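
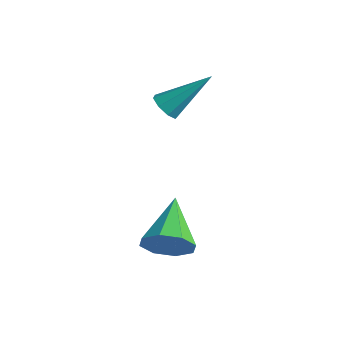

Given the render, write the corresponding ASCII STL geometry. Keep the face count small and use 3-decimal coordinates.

solid 
facet normal 0.563 -0.709 -0.424
outer loop
vertex 0.099 -3.578 0.962
vertex -0.467 -3.625 0.29
vertex 0.256 -3.155 0.463
endloop
endfacet
facet normal 0.513 0.568 0.643
outer loop
vertex 0.099 -3.578 0.962
vertex 0.256 -3.155 0.463
vertex -1.553 -2.255 1.11
endloop
endfacet
facet normal 0.563 -0.709 -0.425
outer loop
vertex 0.256 -3.155 0.463
vertex -0.467 -3.625 0.29
vertex -0.01 -3.006 -0.138
endloop
endfacet
facet normal 0.451 0.892 0.021
outer loop
vertex 0.256 -3.155 0.463
vertex -0.01 -3.006 -0.138
vertex -1.553 -2.255 1.11
endloop
endfacet
facet normal 0.562 -0.709 -0.426
outer loop
vertex -0.01 -3.006 -0.138
vertex -0.467 -3.625 0.29
vertex -0.545 -3.22 -0.488
endloop
endfacet
facet normal -0.003 0.855 -0.518
outer loop
vertex -0.01 -3.006 -0.138
vertex -0.545 -3.22 -0.488
vertex -1.553 -2.255 1.11
endloop
endfacet
facet normal 0.562 -0.709 -0.426
outer loop
vertex -0.545 -3.22 -0.488
vertex -0.467 -3.625 0.29
vertex -1.034 -3.671 -0.382
endloop
endfacet
facet normal -0.583 0.478 -0.657
outer loop
vertex -0.545 -3.22 -0.488
vertex -1.034 -3.671 -0.382
vertex -1.553 -2.255 1.11
endloop
endfacet
facet normal 0.562 -0.710 -0.425
outer loop
vertex -1.034 -3.671 -0.382
vertex -0.467 -3.625 0.29
vertex -1.191 -4.095 0.118
endloop
endfacet
facet normal -0.949 -0.018 -0.313
outer loop
vertex -1.034 -3.671 -0.382
vertex -1.191 -4.095 0.118
vertex -1.553 -2.255 1.11
endloop
endfacet
facet normal 0.562 -0.710 -0.425
outer loop
vertex -1.191 -4.095 0.118
vertex -0.467 -3.625 0.29
vertex -0.924 -4.243 0.718
endloop
endfacet
facet normal -0.887 -0.342 0.310
outer loop
vertex -1.191 -4.095 0.118
vertex -0.924 -4.243 0.718
vertex -1.553 -2.255 1.11
endloop
endfacet
facet normal 0.562 -0.710 -0.424
outer loop
vertex -0.924 -4.243 0.718
vertex -0.467 -3.625 0.29
vertex -0.39 -4.029 1.068
endloop
endfacet
facet normal -0.434 -0.304 0.848
outer loop
vertex -0.924 -4.243 0.718
vertex -0.39 -4.029 1.068
vertex -1.553 -2.255 1.11
endloop
endfacet
facet normal 0.563 -0.710 -0.424
outer loop
vertex -0.39 -4.029 1.068
vertex -0.467 -3.625 0.29
vertex 0.099 -3.578 0.962
endloop
endfacet
facet normal 0.147 0.073 0.986
outer loop
vertex -0.39 -4.029 1.068
vertex 0.099 -3.578 0.962
vertex -1.553 -2.255 1.11
endloop
endfacet
facet normal -0.429 -0.629 -0.649
outer loop
vertex -3.502 -0.373 2.779
vertex -3.998 -0.342 3.077
vertex -3.765 -0.046 2.636
endloop
endfacet
facet normal 0.771 0.405 -0.492
outer loop
vertex -3.502 -0.373 2.779
vertex -3.765 -0.046 2.636
vertex -3.162 0.882 4.343
endloop
endfacet
facet normal -0.430 -0.628 -0.649
outer loop
vertex -3.765 -0.046 2.636
vertex -3.998 -0.342 3.077
vertex -4.165 0.108 2.752
endloop
endfacet
facet normal 0.173 0.838 -0.517
outer loop
vertex -3.765 -0.046 2.636
vertex -4.165 0.108 2.752
vertex -3.162 0.882 4.343
endloop
endfacet
facet normal -0.428 -0.628 -0.650
outer loop
vertex -4.165 0.108 2.752
vertex -3.998 -0.342 3.077
vertex -4.468 -0.002 3.058
endloop
endfacet
facet normal -0.458 0.878 -0.138
outer loop
vertex -4.165 0.108 2.752
vertex -4.468 -0.002 3.058
vertex -3.162 0.882 4.343
endloop
endfacet
facet normal -0.428 -0.629 -0.649
outer loop
vertex -4.468 -0.002 3.058
vertex -3.998 -0.342 3.077
vertex -4.495 -0.311 3.375
endloop
endfacet
facet normal -0.755 0.500 0.423
outer loop
vertex -4.468 -0.002 3.058
vertex -4.495 -0.311 3.375
vertex -3.162 0.882 4.343
endloop
endfacet
facet normal -0.429 -0.628 -0.649
outer loop
vertex -4.495 -0.311 3.375
vertex -3.998 -0.342 3.077
vertex -4.231 -0.639 3.518
endloop
endfacet
facet normal -0.543 -0.072 0.837
outer loop
vertex -4.495 -0.311 3.375
vertex -4.231 -0.639 3.518
vertex -3.162 0.882 4.343
endloop
endfacet
facet normal -0.430 -0.627 -0.650
outer loop
vertex -4.231 -0.639 3.518
vertex -3.998 -0.342 3.077
vertex -3.831 -0.793 3.402
endloop
endfacet
facet normal 0.055 -0.506 0.861
outer loop
vertex -4.231 -0.639 3.518
vertex -3.831 -0.793 3.402
vertex -3.162 0.882 4.343
endloop
endfacet
facet normal -0.428 -0.627 -0.650
outer loop
vertex -3.831 -0.793 3.402
vertex -3.998 -0.342 3.077
vertex -3.529 -0.682 3.096
endloop
endfacet
facet normal 0.687 -0.545 0.481
outer loop
vertex -3.831 -0.793 3.402
vertex -3.529 -0.682 3.096
vertex -3.162 0.882 4.343
endloop
endfacet
facet normal -0.429 -0.628 -0.649
outer loop
vertex -3.529 -0.682 3.096
vertex -3.998 -0.342 3.077
vertex -3.502 -0.373 2.779
endloop
endfacet
facet normal 0.983 -0.167 -0.079
outer loop
vertex -3.529 -0.682 3.096
vertex -3.502 -0.373 2.779
vertex -3.162 0.882 4.343
endloop
endfacet

endsolid


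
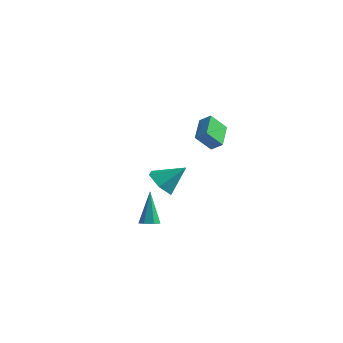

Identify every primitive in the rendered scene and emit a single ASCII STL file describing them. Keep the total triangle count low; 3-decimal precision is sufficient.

solid 
facet normal -0.581 -0.487 -0.652
outer loop
vertex 0.497 0.295 -2.59
vertex -0.347 0.446 -1.95
vertex -0.11 1.17 -2.702
endloop
endfacet
facet normal 0.786 0.499 -0.365
outer loop
vertex 0.497 0.295 -2.59
vertex -0.11 1.17 -2.702
vertex 0.687 1.314 -0.79
endloop
endfacet
facet normal -0.581 -0.487 -0.652
outer loop
vertex -0.11 1.17 -2.702
vertex -0.347 0.446 -1.95
vertex -0.954 1.321 -2.062
endloop
endfacet
facet normal 0.092 0.989 -0.113
outer loop
vertex -0.11 1.17 -2.702
vertex -0.954 1.321 -2.062
vertex 0.687 1.314 -0.79
endloop
endfacet
facet normal -0.581 -0.487 -0.652
outer loop
vertex -0.954 1.321 -2.062
vertex -0.347 0.446 -1.95
vertex -1.191 0.597 -1.31
endloop
endfacet
facet normal -0.426 0.715 0.554
outer loop
vertex -0.954 1.321 -2.062
vertex -1.191 0.597 -1.31
vertex 0.687 1.314 -0.79
endloop
endfacet
facet normal -0.581 -0.487 -0.652
outer loop
vertex -1.191 0.597 -1.31
vertex -0.347 0.446 -1.95
vertex -0.585 -0.277 -1.198
endloop
endfacet
facet normal -0.249 -0.049 0.967
outer loop
vertex -1.191 0.597 -1.31
vertex -0.585 -0.277 -1.198
vertex 0.687 1.314 -0.79
endloop
endfacet
facet normal -0.581 -0.487 -0.652
outer loop
vertex -0.585 -0.277 -1.198
vertex -0.347 0.446 -1.95
vertex 0.26 -0.428 -1.838
endloop
endfacet
facet normal 0.445 -0.539 0.715
outer loop
vertex -0.585 -0.277 -1.198
vertex 0.26 -0.428 -1.838
vertex 0.687 1.314 -0.79
endloop
endfacet
facet normal -0.581 -0.487 -0.652
outer loop
vertex 0.26 -0.428 -1.838
vertex -0.347 0.446 -1.95
vertex 0.497 0.295 -2.59
endloop
endfacet
facet normal 0.963 -0.265 0.048
outer loop
vertex 0.26 -0.428 -1.838
vertex 0.497 0.295 -2.59
vertex 0.687 1.314 -0.79
endloop
endfacet
facet normal -0.346 -0.598 0.723
outer loop
vertex 1.165 2.454 1.605
vertex 0.299 3.857 2.351
vertex 0.487 2.283 1.139
endloop
endfacet
facet normal 0.479 -0.775 -0.413
outer loop
vertex 0.961 3.103 0.149
vertex 1.165 2.454 1.605
vertex 0.487 2.283 1.139
endloop
endfacet
facet normal -0.345 -0.598 0.723
outer loop
vertex 0.487 2.283 1.139
vertex 0.299 3.857 2.351
vertex -0.379 3.686 1.886
endloop
endfacet
facet normal -0.807 -0.203 -0.554
outer loop
vertex -0.379 3.686 1.886
vertex 0.961 3.103 0.149
vertex 0.487 2.283 1.139
endloop
endfacet
facet normal 0.807 0.203 0.555
outer loop
vertex 1.165 2.454 1.605
vertex 0.773 4.677 1.361
vertex 0.299 3.857 2.351
endloop
endfacet
facet normal 0.478 -0.775 -0.413
outer loop
vertex 1.639 3.274 0.614
vertex 1.165 2.454 1.605
vertex 0.961 3.103 0.149
endloop
endfacet
facet normal 0.807 0.203 0.554
outer loop
vertex 1.639 3.274 0.614
vertex 0.773 4.677 1.361
vertex 1.165 2.454 1.605
endloop
endfacet
facet normal -0.479 0.775 0.413
outer loop
vertex 0.299 3.857 2.351
vertex 0.773 4.677 1.361
vertex -0.379 3.686 1.886
endloop
endfacet
facet normal -0.807 -0.203 -0.554
outer loop
vertex 0.095 4.506 0.895
vertex 0.961 3.103 0.149
vertex -0.379 3.686 1.886
endloop
endfacet
facet normal -0.479 0.775 0.412
outer loop
vertex -0.379 3.686 1.886
vertex 0.773 4.677 1.361
vertex 0.095 4.506 0.895
endloop
endfacet
facet normal 0.345 0.598 -0.723
outer loop
vertex 0.095 4.506 0.895
vertex 1.639 3.274 0.614
vertex 0.961 3.103 0.149
endloop
endfacet
facet normal 0.346 0.598 -0.723
outer loop
vertex 0.773 4.677 1.361
vertex 1.639 3.274 0.614
vertex 0.095 4.506 0.895
endloop
endfacet
facet normal 0.216 -0.262 -0.941
outer loop
vertex 3.112 -3.541 -2.781
vertex 2.59 -3.789 -2.832
vertex 2.743 -3.242 -2.949
endloop
endfacet
facet normal 0.576 0.801 0.162
outer loop
vertex 3.112 -3.541 -2.781
vertex 2.743 -3.242 -2.949
vertex 2.13 -3.231 -0.828
endloop
endfacet
facet normal 0.217 -0.262 -0.940
outer loop
vertex 2.743 -3.242 -2.949
vertex 2.59 -3.789 -2.832
vertex 2.259 -3.356 -3.029
endloop
endfacet
facet normal -0.218 0.974 -0.068
outer loop
vertex 2.743 -3.242 -2.949
vertex 2.259 -3.356 -3.029
vertex 2.13 -3.231 -0.828
endloop
endfacet
facet normal 0.216 -0.263 -0.940
outer loop
vertex 2.259 -3.356 -3.029
vertex 2.59 -3.789 -2.832
vertex 2.024 -3.796 -2.96
endloop
endfacet
facet normal -0.884 0.460 -0.078
outer loop
vertex 2.259 -3.356 -3.029
vertex 2.024 -3.796 -2.96
vertex 2.13 -3.231 -0.828
endloop
endfacet
facet normal 0.216 -0.264 -0.940
outer loop
vertex 2.024 -3.796 -2.96
vertex 2.59 -3.789 -2.832
vertex 2.216 -4.231 -2.794
endloop
endfacet
facet normal -0.924 -0.355 0.140
outer loop
vertex 2.024 -3.796 -2.96
vertex 2.216 -4.231 -2.794
vertex 2.13 -3.231 -0.828
endloop
endfacet
facet normal 0.215 -0.263 -0.941
outer loop
vertex 2.216 -4.231 -2.794
vertex 2.59 -3.789 -2.832
vertex 2.689 -4.334 -2.657
endloop
endfacet
facet normal -0.308 -0.853 0.421
outer loop
vertex 2.216 -4.231 -2.794
vertex 2.689 -4.334 -2.657
vertex 2.13 -3.231 -0.828
endloop
endfacet
facet normal 0.217 -0.263 -0.940
outer loop
vertex 2.689 -4.334 -2.657
vertex 2.59 -3.789 -2.832
vertex 3.088 -4.026 -2.651
endloop
endfacet
facet normal 0.504 -0.663 0.554
outer loop
vertex 2.689 -4.334 -2.657
vertex 3.088 -4.026 -2.651
vertex 2.13 -3.231 -0.828
endloop
endfacet
facet normal 0.217 -0.263 -0.940
outer loop
vertex 3.088 -4.026 -2.651
vertex 2.59 -3.789 -2.832
vertex 3.112 -3.541 -2.781
endloop
endfacet
facet normal 0.896 0.073 0.439
outer loop
vertex 3.088 -4.026 -2.651
vertex 3.112 -3.541 -2.781
vertex 2.13 -3.231 -0.828
endloop
endfacet

endsolid


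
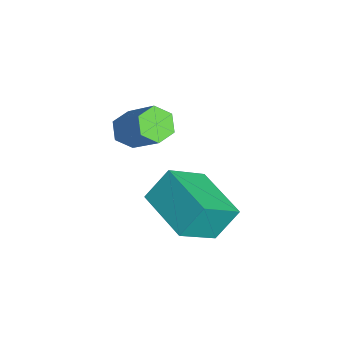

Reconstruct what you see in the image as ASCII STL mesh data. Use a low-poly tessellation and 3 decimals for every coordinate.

solid 
facet normal -0.936 -0.343 0.086
outer loop
vertex 0.102 -1.255 -1.782
vertex -0.529 0.148 -3.059
vertex 0.329 -2.148 -2.875
endloop
endfacet
facet normal 0.316 -0.702 0.639
outer loop
vertex 2.349 -1.408 -3.061
vertex 0.102 -1.255 -1.782
vertex 0.329 -2.148 -2.875
endloop
endfacet
facet normal -0.935 -0.343 0.086
outer loop
vertex 0.329 -2.148 -2.875
vertex -0.529 0.148 -3.059
vertex -0.303 -0.745 -4.153
endloop
endfacet
facet normal 0.159 -0.625 -0.764
outer loop
vertex -0.303 -0.745 -4.153
vertex 2.349 -1.408 -3.061
vertex 0.329 -2.148 -2.875
endloop
endfacet
facet normal -0.158 0.625 0.765
outer loop
vertex 0.102 -1.255 -1.782
vertex 1.491 0.888 -3.245
vertex -0.529 0.148 -3.059
endloop
endfacet
facet normal 0.316 -0.702 0.638
outer loop
vertex 2.123 -0.515 -1.967
vertex 0.102 -1.255 -1.782
vertex 2.349 -1.408 -3.061
endloop
endfacet
facet normal -0.159 0.625 0.764
outer loop
vertex 2.123 -0.515 -1.967
vertex 1.491 0.888 -3.245
vertex 0.102 -1.255 -1.782
endloop
endfacet
facet normal -0.316 0.702 -0.638
outer loop
vertex -0.529 0.148 -3.059
vertex 1.491 0.888 -3.245
vertex -0.303 -0.745 -4.153
endloop
endfacet
facet normal 0.159 -0.625 -0.765
outer loop
vertex 1.718 -0.005 -4.338
vertex 2.349 -1.408 -3.061
vertex -0.303 -0.745 -4.153
endloop
endfacet
facet normal -0.315 0.702 -0.639
outer loop
vertex -0.303 -0.745 -4.153
vertex 1.491 0.888 -3.245
vertex 1.718 -0.005 -4.338
endloop
endfacet
facet normal 0.936 0.342 -0.086
outer loop
vertex 1.718 -0.005 -4.338
vertex 2.123 -0.515 -1.967
vertex 2.349 -1.408 -3.061
endloop
endfacet
facet normal 0.935 0.343 -0.086
outer loop
vertex 1.491 0.888 -3.245
vertex 2.123 -0.515 -1.967
vertex 1.718 -0.005 -4.338
endloop
endfacet
facet normal -0.616 -0.331 -0.715
outer loop
vertex -2.222 -2.007 -2.775
vertex -2.799 -1.963 -2.298
vertex -2.62 -1.373 -2.726
endloop
endfacet
facet normal 0.583 0.420 -0.696
outer loop
vertex -2.222 -2.007 -2.775
vertex -2.62 -1.373 -2.726
vertex -0.984 -1.342 -1.338
endloop
endfacet
facet normal 0.583 0.419 -0.696
outer loop
vertex -0.984 -1.342 -1.338
vertex -2.62 -1.373 -2.726
vertex -1.381 -0.708 -1.289
endloop
endfacet
facet normal 0.616 0.330 0.715
outer loop
vertex -0.984 -1.342 -1.338
vertex -1.381 -0.708 -1.289
vertex -1.561 -1.297 -0.862
endloop
endfacet
facet normal -0.616 -0.331 -0.715
outer loop
vertex -2.62 -1.373 -2.726
vertex -2.799 -1.963 -2.298
vertex -3.197 -1.329 -2.249
endloop
endfacet
facet normal -0.168 0.942 -0.291
outer loop
vertex -2.62 -1.373 -2.726
vertex -3.197 -1.329 -2.249
vertex -1.381 -0.708 -1.289
endloop
endfacet
facet normal -0.168 0.942 -0.292
outer loop
vertex -1.381 -0.708 -1.289
vertex -3.197 -1.329 -2.249
vertex -1.959 -0.663 -0.812
endloop
endfacet
facet normal 0.616 0.330 0.715
outer loop
vertex -1.381 -0.708 -1.289
vertex -1.959 -0.663 -0.812
vertex -1.561 -1.297 -0.862
endloop
endfacet
facet normal -0.616 -0.331 -0.715
outer loop
vertex -3.197 -1.329 -2.249
vertex -2.799 -1.963 -2.298
vertex -3.376 -1.918 -1.822
endloop
endfacet
facet normal -0.751 0.522 0.405
outer loop
vertex -3.197 -1.329 -2.249
vertex -3.376 -1.918 -1.822
vertex -1.959 -0.663 -0.812
endloop
endfacet
facet normal -0.751 0.521 0.406
outer loop
vertex -1.959 -0.663 -0.812
vertex -3.376 -1.918 -1.822
vertex -2.138 -1.253 -0.385
endloop
endfacet
facet normal 0.616 0.330 0.715
outer loop
vertex -1.959 -0.663 -0.812
vertex -2.138 -1.253 -0.385
vertex -1.561 -1.297 -0.862
endloop
endfacet
facet normal -0.616 -0.330 -0.715
outer loop
vertex -3.376 -1.918 -1.822
vertex -2.799 -1.963 -2.298
vertex -2.979 -2.552 -1.871
endloop
endfacet
facet normal -0.583 -0.419 0.696
outer loop
vertex -3.376 -1.918 -1.822
vertex -2.979 -2.552 -1.871
vertex -2.138 -1.253 -0.385
endloop
endfacet
facet normal -0.582 -0.419 0.696
outer loop
vertex -2.138 -1.253 -0.385
vertex -2.979 -2.552 -1.871
vertex -1.74 -1.887 -0.434
endloop
endfacet
facet normal 0.616 0.331 0.715
outer loop
vertex -2.138 -1.253 -0.385
vertex -1.74 -1.887 -0.434
vertex -1.561 -1.297 -0.862
endloop
endfacet
facet normal -0.616 -0.330 -0.715
outer loop
vertex -2.979 -2.552 -1.871
vertex -2.799 -1.963 -2.298
vertex -2.401 -2.597 -2.348
endloop
endfacet
facet normal 0.167 -0.942 0.292
outer loop
vertex -2.979 -2.552 -1.871
vertex -2.401 -2.597 -2.348
vertex -1.74 -1.887 -0.434
endloop
endfacet
facet normal 0.169 -0.942 0.291
outer loop
vertex -1.74 -1.887 -0.434
vertex -2.401 -2.597 -2.348
vertex -1.163 -1.931 -0.911
endloop
endfacet
facet normal 0.616 0.331 0.715
outer loop
vertex -1.74 -1.887 -0.434
vertex -1.163 -1.931 -0.911
vertex -1.561 -1.297 -0.862
endloop
endfacet
facet normal -0.616 -0.330 -0.715
outer loop
vertex -2.401 -2.597 -2.348
vertex -2.799 -1.963 -2.298
vertex -2.222 -2.007 -2.775
endloop
endfacet
facet normal 0.751 -0.521 -0.405
outer loop
vertex -2.401 -2.597 -2.348
vertex -2.222 -2.007 -2.775
vertex -1.163 -1.931 -0.911
endloop
endfacet
facet normal 0.751 -0.522 -0.405
outer loop
vertex -1.163 -1.931 -0.911
vertex -2.222 -2.007 -2.775
vertex -0.984 -1.342 -1.338
endloop
endfacet
facet normal 0.616 0.331 0.715
outer loop
vertex -1.163 -1.931 -0.911
vertex -0.984 -1.342 -1.338
vertex -1.561 -1.297 -0.862
endloop
endfacet

endsolid


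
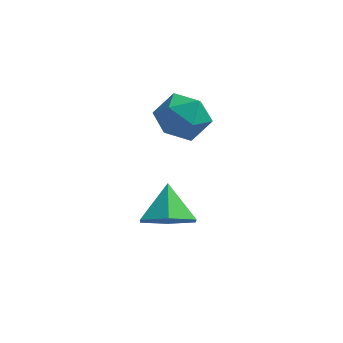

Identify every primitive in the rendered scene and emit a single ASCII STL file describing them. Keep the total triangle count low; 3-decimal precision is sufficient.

solid 
facet normal -0.201 0.933 0.297
outer loop
vertex -4.028 0.77 1.44
vertex -3.921 0.467 2.463
vertex -3.069 0.824 1.918
endloop
endfacet
facet normal 0.118 0.932 -0.342
outer loop
vertex -4.028 0.77 1.44
vertex -3.069 0.824 1.918
vertex -3.146 0.464 0.911
endloop
endfacet
facet normal -0.283 0.546 -0.788
outer loop
vertex -4.028 0.77 1.44
vertex -3.146 0.464 0.911
vertex -4.046 -0.115 0.833
endloop
endfacet
facet normal -0.851 0.309 -0.425
outer loop
vertex -4.028 0.77 1.44
vertex -4.046 -0.115 0.833
vertex -4.525 -0.113 1.793
endloop
endfacet
facet normal -0.799 0.548 0.246
outer loop
vertex -4.028 0.77 1.44
vertex -4.525 -0.113 1.793
vertex -3.921 0.467 2.463
endloop
endfacet
facet normal 0.748 0.605 -0.273
outer loop
vertex -3.146 0.464 0.911
vertex -3.069 0.824 1.918
vertex -2.495 -0.027 1.607
endloop
endfacet
facet normal 0.232 0.607 0.760
outer loop
vertex -3.069 0.824 1.918
vertex -3.921 0.467 2.463
vertex -2.974 -0.025 2.567
endloop
endfacet
facet normal -0.736 -0.016 0.677
outer loop
vertex -3.921 0.467 2.463
vertex -4.525 -0.113 1.793
vertex -3.874 -0.604 2.489
endloop
endfacet
facet normal -0.819 -0.403 -0.408
outer loop
vertex -4.525 -0.113 1.793
vertex -4.046 -0.115 0.833
vertex -3.951 -0.964 1.482
endloop
endfacet
facet normal 0.099 -0.020 -0.995
outer loop
vertex -4.046 -0.115 0.833
vertex -3.146 0.464 0.911
vertex -3.099 -0.607 0.937
endloop
endfacet
facet normal 0.851 -0.309 0.425
outer loop
vertex -2.992 -0.91 1.96
vertex -2.495 -0.027 1.607
vertex -2.974 -0.025 2.567
endloop
endfacet
facet normal 0.283 -0.546 0.788
outer loop
vertex -2.992 -0.91 1.96
vertex -2.974 -0.025 2.567
vertex -3.874 -0.604 2.489
endloop
endfacet
facet normal -0.118 -0.932 0.342
outer loop
vertex -2.992 -0.91 1.96
vertex -3.874 -0.604 2.489
vertex -3.951 -0.964 1.482
endloop
endfacet
facet normal 0.201 -0.933 -0.297
outer loop
vertex -2.992 -0.91 1.96
vertex -3.951 -0.964 1.482
vertex -3.099 -0.607 0.937
endloop
endfacet
facet normal 0.799 -0.548 -0.246
outer loop
vertex -2.992 -0.91 1.96
vertex -3.099 -0.607 0.937
vertex -2.495 -0.027 1.607
endloop
endfacet
facet normal 0.819 0.403 0.408
outer loop
vertex -2.974 -0.025 2.567
vertex -2.495 -0.027 1.607
vertex -3.069 0.824 1.918
endloop
endfacet
facet normal -0.099 0.020 0.995
outer loop
vertex -3.874 -0.604 2.489
vertex -2.974 -0.025 2.567
vertex -3.921 0.467 2.463
endloop
endfacet
facet normal -0.748 -0.605 0.273
outer loop
vertex -3.951 -0.964 1.482
vertex -3.874 -0.604 2.489
vertex -4.525 -0.113 1.793
endloop
endfacet
facet normal -0.232 -0.607 -0.760
outer loop
vertex -3.099 -0.607 0.937
vertex -3.951 -0.964 1.482
vertex -4.046 -0.115 0.833
endloop
endfacet
facet normal 0.736 0.016 -0.677
outer loop
vertex -2.495 -0.027 1.607
vertex -3.099 -0.607 0.937
vertex -3.146 0.464 0.911
endloop
endfacet
facet normal 0.155 -0.692 -0.705
outer loop
vertex -2.612 -2.089 -1.897
vertex -3.61 -1.927 -2.276
vertex -2.784 -1.348 -2.663
endloop
endfacet
facet normal 0.755 0.548 0.361
outer loop
vertex -2.612 -2.089 -1.897
vertex -2.784 -1.348 -2.663
vertex -3.85 -0.853 -1.184
endloop
endfacet
facet normal 0.155 -0.692 -0.705
outer loop
vertex -2.784 -1.348 -2.663
vertex -3.61 -1.927 -2.276
vertex -3.782 -1.186 -3.042
endloop
endfacet
facet normal 0.219 0.962 -0.164
outer loop
vertex -2.784 -1.348 -2.663
vertex -3.782 -1.186 -3.042
vertex -3.85 -0.853 -1.184
endloop
endfacet
facet normal 0.155 -0.692 -0.705
outer loop
vertex -3.782 -1.186 -3.042
vertex -3.61 -1.927 -2.276
vertex -4.608 -1.765 -2.655
endloop
endfacet
facet normal -0.616 0.771 -0.161
outer loop
vertex -3.782 -1.186 -3.042
vertex -4.608 -1.765 -2.655
vertex -3.85 -0.853 -1.184
endloop
endfacet
facet normal 0.155 -0.692 -0.705
outer loop
vertex -4.608 -1.765 -2.655
vertex -3.61 -1.927 -2.276
vertex -4.435 -2.506 -1.889
endloop
endfacet
facet normal -0.915 0.167 0.368
outer loop
vertex -4.608 -1.765 -2.655
vertex -4.435 -2.506 -1.889
vertex -3.85 -0.853 -1.184
endloop
endfacet
facet normal 0.155 -0.692 -0.705
outer loop
vertex -4.435 -2.506 -1.889
vertex -3.61 -1.927 -2.276
vertex -3.437 -2.668 -1.51
endloop
endfacet
facet normal -0.379 -0.246 0.892
outer loop
vertex -4.435 -2.506 -1.889
vertex -3.437 -2.668 -1.51
vertex -3.85 -0.853 -1.184
endloop
endfacet
facet normal 0.155 -0.692 -0.705
outer loop
vertex -3.437 -2.668 -1.51
vertex -3.61 -1.927 -2.276
vertex -2.612 -2.089 -1.897
endloop
endfacet
facet normal 0.456 -0.056 0.888
outer loop
vertex -3.437 -2.668 -1.51
vertex -2.612 -2.089 -1.897
vertex -3.85 -0.853 -1.184
endloop
endfacet

endsolid


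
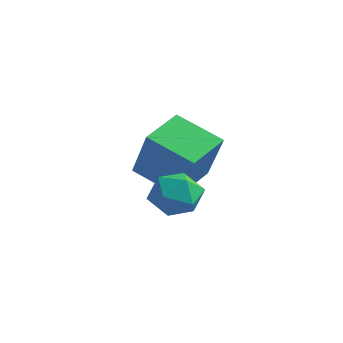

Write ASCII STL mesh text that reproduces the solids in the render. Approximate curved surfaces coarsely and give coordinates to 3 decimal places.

solid 
facet normal 0.213 0.911 -0.354
outer loop
vertex 0.947 -3.254 -4.516
vertex 0.308 -2.915 -4.029
vertex 1.116 -2.978 -3.705
endloop
endfacet
facet normal 0.797 0.502 -0.337
outer loop
vertex 0.947 -3.254 -4.516
vertex 1.116 -2.978 -3.705
vertex 1.464 -3.725 -3.994
endloop
endfacet
facet normal 0.673 -0.077 -0.736
outer loop
vertex 0.947 -3.254 -4.516
vertex 1.464 -3.725 -3.994
vertex 0.871 -4.123 -4.495
endloop
endfacet
facet normal 0.013 -0.025 -1.000
outer loop
vertex 0.947 -3.254 -4.516
vertex 0.871 -4.123 -4.495
vertex 0.156 -3.623 -4.517
endloop
endfacet
facet normal -0.272 0.585 -0.764
outer loop
vertex 0.947 -3.254 -4.516
vertex 0.156 -3.623 -4.517
vertex 0.308 -2.915 -4.029
endloop
endfacet
facet normal 0.897 0.287 0.337
outer loop
vertex 1.464 -3.725 -3.994
vertex 1.116 -2.978 -3.705
vertex 1.144 -3.677 -3.183
endloop
endfacet
facet normal -0.050 0.950 0.309
outer loop
vertex 1.116 -2.978 -3.705
vertex 0.308 -2.915 -4.029
vertex 0.429 -3.177 -3.205
endloop
endfacet
facet normal -0.834 0.423 -0.354
outer loop
vertex 0.308 -2.915 -4.029
vertex 0.156 -3.623 -4.517
vertex -0.164 -3.575 -3.706
endloop
endfacet
facet normal -0.372 -0.565 -0.736
outer loop
vertex 0.156 -3.623 -4.517
vertex 0.871 -4.123 -4.495
vertex 0.184 -4.322 -3.995
endloop
endfacet
facet normal 0.696 -0.649 -0.308
outer loop
vertex 0.871 -4.123 -4.495
vertex 1.464 -3.725 -3.994
vertex 0.992 -4.385 -3.671
endloop
endfacet
facet normal -0.013 0.025 1.000
outer loop
vertex 0.353 -4.046 -3.184
vertex 1.144 -3.677 -3.183
vertex 0.429 -3.177 -3.205
endloop
endfacet
facet normal -0.673 0.077 0.736
outer loop
vertex 0.353 -4.046 -3.184
vertex 0.429 -3.177 -3.205
vertex -0.164 -3.575 -3.706
endloop
endfacet
facet normal -0.797 -0.502 0.337
outer loop
vertex 0.353 -4.046 -3.184
vertex -0.164 -3.575 -3.706
vertex 0.184 -4.322 -3.995
endloop
endfacet
facet normal -0.213 -0.911 0.354
outer loop
vertex 0.353 -4.046 -3.184
vertex 0.184 -4.322 -3.995
vertex 0.992 -4.385 -3.671
endloop
endfacet
facet normal 0.272 -0.585 0.764
outer loop
vertex 0.353 -4.046 -3.184
vertex 0.992 -4.385 -3.671
vertex 1.144 -3.677 -3.183
endloop
endfacet
facet normal 0.372 0.565 0.736
outer loop
vertex 0.429 -3.177 -3.205
vertex 1.144 -3.677 -3.183
vertex 1.116 -2.978 -3.705
endloop
endfacet
facet normal -0.696 0.649 0.308
outer loop
vertex -0.164 -3.575 -3.706
vertex 0.429 -3.177 -3.205
vertex 0.308 -2.915 -4.029
endloop
endfacet
facet normal -0.897 -0.287 -0.337
outer loop
vertex 0.184 -4.322 -3.995
vertex -0.164 -3.575 -3.706
vertex 0.156 -3.623 -4.517
endloop
endfacet
facet normal 0.050 -0.950 -0.309
outer loop
vertex 0.992 -4.385 -3.671
vertex 0.184 -4.322 -3.995
vertex 0.871 -4.123 -4.495
endloop
endfacet
facet normal 0.834 -0.423 0.354
outer loop
vertex 1.144 -3.677 -3.183
vertex 0.992 -4.385 -3.671
vertex 1.464 -3.725 -3.994
endloop
endfacet
facet normal -0.542 0.183 -0.820
outer loop
vertex -3.083 -2.225 -4.3
vertex -3.403 -0.803 -3.772
vertex -1.657 -1.605 -5.104
endloop
endfacet
facet normal 0.206 -0.917 -0.341
outer loop
vertex -0.497 -1.997 -3.348
vertex -3.083 -2.225 -4.3
vertex -1.657 -1.605 -5.104
endloop
endfacet
facet normal -0.542 0.183 -0.820
outer loop
vertex -1.657 -1.605 -5.104
vertex -3.403 -0.803 -3.772
vertex -1.977 -0.183 -4.575
endloop
endfacet
facet normal 0.815 0.354 -0.459
outer loop
vertex -1.977 -0.183 -4.575
vertex -0.497 -1.997 -3.348
vertex -1.657 -1.605 -5.104
endloop
endfacet
facet normal -0.815 -0.354 0.459
outer loop
vertex -3.083 -2.225 -4.3
vertex -2.243 -1.195 -2.016
vertex -3.403 -0.803 -3.772
endloop
endfacet
facet normal 0.206 -0.917 -0.341
outer loop
vertex -1.923 -2.617 -2.545
vertex -3.083 -2.225 -4.3
vertex -0.497 -1.997 -3.348
endloop
endfacet
facet normal -0.815 -0.354 0.459
outer loop
vertex -1.923 -2.617 -2.545
vertex -2.243 -1.195 -2.016
vertex -3.083 -2.225 -4.3
endloop
endfacet
facet normal -0.207 0.917 0.341
outer loop
vertex -3.403 -0.803 -3.772
vertex -2.243 -1.195 -2.016
vertex -1.977 -0.183 -4.575
endloop
endfacet
facet normal 0.815 0.354 -0.459
outer loop
vertex -0.817 -0.575 -2.82
vertex -0.497 -1.997 -3.348
vertex -1.977 -0.183 -4.575
endloop
endfacet
facet normal -0.206 0.917 0.341
outer loop
vertex -1.977 -0.183 -4.575
vertex -2.243 -1.195 -2.016
vertex -0.817 -0.575 -2.82
endloop
endfacet
facet normal 0.542 -0.183 0.821
outer loop
vertex -0.817 -0.575 -2.82
vertex -1.923 -2.617 -2.545
vertex -0.497 -1.997 -3.348
endloop
endfacet
facet normal 0.542 -0.183 0.820
outer loop
vertex -2.243 -1.195 -2.016
vertex -1.923 -2.617 -2.545
vertex -0.817 -0.575 -2.82
endloop
endfacet

endsolid


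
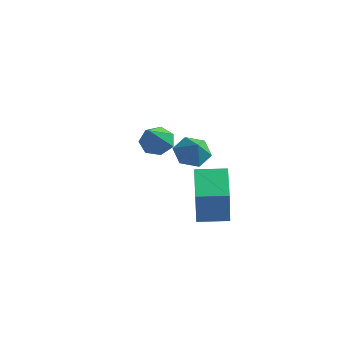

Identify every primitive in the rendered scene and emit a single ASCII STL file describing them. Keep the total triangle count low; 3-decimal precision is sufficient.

solid 
facet normal -0.481 0.410 -0.775
outer loop
vertex 3.571 -2.42 2.509
vertex 2.88 -2.828 2.722
vertex 3.027 -2.072 3.031
endloop
endfacet
facet normal 0.752 0.447 0.485
outer loop
vertex 3.571 -2.42 2.509
vertex 3.027 -2.072 3.031
vertex 3.4 -3.272 3.558
endloop
endfacet
facet normal -0.481 0.410 -0.775
outer loop
vertex 3.027 -2.072 3.031
vertex 2.88 -2.828 2.722
vertex 2.336 -2.481 3.243
endloop
endfacet
facet normal 0.036 0.411 0.911
outer loop
vertex 3.027 -2.072 3.031
vertex 2.336 -2.481 3.243
vertex 3.4 -3.272 3.558
endloop
endfacet
facet normal -0.481 0.410 -0.775
outer loop
vertex 2.336 -2.481 3.243
vertex 2.88 -2.828 2.722
vertex 2.19 -3.237 2.934
endloop
endfacet
facet normal -0.448 -0.263 0.854
outer loop
vertex 2.336 -2.481 3.243
vertex 2.19 -3.237 2.934
vertex 3.4 -3.272 3.558
endloop
endfacet
facet normal -0.481 0.411 -0.774
outer loop
vertex 2.19 -3.237 2.934
vertex 2.88 -2.828 2.722
vertex 2.733 -3.585 2.412
endloop
endfacet
facet normal -0.219 -0.901 0.374
outer loop
vertex 2.19 -3.237 2.934
vertex 2.733 -3.585 2.412
vertex 3.4 -3.272 3.558
endloop
endfacet
facet normal -0.481 0.411 -0.775
outer loop
vertex 2.733 -3.585 2.412
vertex 2.88 -2.828 2.722
vertex 3.424 -3.176 2.2
endloop
endfacet
facet normal 0.497 -0.866 -0.052
outer loop
vertex 2.733 -3.585 2.412
vertex 3.424 -3.176 2.2
vertex 3.4 -3.272 3.558
endloop
endfacet
facet normal -0.481 0.410 -0.775
outer loop
vertex 3.424 -3.176 2.2
vertex 2.88 -2.828 2.722
vertex 3.571 -2.42 2.509
endloop
endfacet
facet normal 0.981 -0.192 0.004
outer loop
vertex 3.424 -3.176 2.2
vertex 3.571 -2.42 2.509
vertex 3.4 -3.272 3.558
endloop
endfacet
facet normal -0.510 0.811 0.285
outer loop
vertex 0.857 0.8 -1.053
vertex 2.108 1.571 -1.008
vertex 0.593 1.348 -3.084
endloop
endfacet
facet normal -0.851 -0.524 -0.031
outer loop
vertex 1.572 -0.211 -3.632
vertex 0.857 0.8 -1.053
vertex 0.593 1.348 -3.084
endloop
endfacet
facet normal -0.510 0.812 0.285
outer loop
vertex 0.593 1.348 -3.084
vertex 2.108 1.571 -1.008
vertex 1.844 2.118 -3.039
endloop
endfacet
facet normal -0.125 0.258 -0.958
outer loop
vertex 1.844 2.118 -3.039
vertex 1.572 -0.211 -3.632
vertex 0.593 1.348 -3.084
endloop
endfacet
facet normal 0.125 -0.258 0.958
outer loop
vertex 0.857 0.8 -1.053
vertex 3.087 0.012 -1.556
vertex 2.108 1.571 -1.008
endloop
endfacet
facet normal -0.851 -0.524 -0.031
outer loop
vertex 1.836 -0.758 -1.601
vertex 0.857 0.8 -1.053
vertex 1.572 -0.211 -3.632
endloop
endfacet
facet normal 0.125 -0.259 0.958
outer loop
vertex 1.836 -0.758 -1.601
vertex 3.087 0.012 -1.556
vertex 0.857 0.8 -1.053
endloop
endfacet
facet normal 0.851 0.524 0.030
outer loop
vertex 2.108 1.571 -1.008
vertex 3.087 0.012 -1.556
vertex 1.844 2.118 -3.039
endloop
endfacet
facet normal -0.125 0.258 -0.958
outer loop
vertex 2.823 0.56 -3.587
vertex 1.572 -0.211 -3.632
vertex 1.844 2.118 -3.039
endloop
endfacet
facet normal 0.851 0.524 0.031
outer loop
vertex 1.844 2.118 -3.039
vertex 3.087 0.012 -1.556
vertex 2.823 0.56 -3.587
endloop
endfacet
facet normal 0.510 -0.811 -0.285
outer loop
vertex 2.823 0.56 -3.587
vertex 1.836 -0.758 -1.601
vertex 1.572 -0.211 -3.632
endloop
endfacet
facet normal 0.510 -0.812 -0.285
outer loop
vertex 3.087 0.012 -1.556
vertex 1.836 -0.758 -1.601
vertex 2.823 0.56 -3.587
endloop
endfacet
facet normal -0.205 0.656 -0.726
outer loop
vertex -0.59 1.445 0.406
vertex -1.124 0.915 0.078
vertex -1.26 1.496 0.641
endloop
endfacet
facet normal 0.320 0.501 0.804
outer loop
vertex -0.59 1.445 0.406
vertex -1.26 1.496 0.641
vertex -0.676 -0.515 1.662
endloop
endfacet
facet normal -0.205 0.656 -0.726
outer loop
vertex -1.26 1.496 0.641
vertex -1.124 0.915 0.078
vertex -1.827 1.109 0.452
endloop
endfacet
facet normal -0.473 0.286 0.833
outer loop
vertex -1.26 1.496 0.641
vertex -1.827 1.109 0.452
vertex -0.676 -0.515 1.662
endloop
endfacet
facet normal -0.205 0.656 -0.726
outer loop
vertex -1.827 1.109 0.452
vertex -1.124 0.915 0.078
vertex -1.864 0.577 -0.018
endloop
endfacet
facet normal -0.860 -0.303 0.411
outer loop
vertex -1.827 1.109 0.452
vertex -1.864 0.577 -0.018
vertex -0.676 -0.515 1.662
endloop
endfacet
facet normal -0.205 0.656 -0.726
outer loop
vertex -1.864 0.577 -0.018
vertex -1.124 0.915 0.078
vertex -1.344 0.299 -0.416
endloop
endfacet
facet normal -0.551 -0.822 -0.145
outer loop
vertex -1.864 0.577 -0.018
vertex -1.344 0.299 -0.416
vertex -0.676 -0.515 1.662
endloop
endfacet
facet normal -0.205 0.656 -0.726
outer loop
vertex -1.344 0.299 -0.416
vertex -1.124 0.915 0.078
vertex -0.658 0.485 -0.442
endloop
endfacet
facet normal 0.223 -0.881 -0.417
outer loop
vertex -1.344 0.299 -0.416
vertex -0.658 0.485 -0.442
vertex -0.676 -0.515 1.662
endloop
endfacet
facet normal -0.205 0.656 -0.726
outer loop
vertex -0.658 0.485 -0.442
vertex -1.124 0.915 0.078
vertex -0.322 0.995 -0.076
endloop
endfacet
facet normal 0.878 -0.435 -0.199
outer loop
vertex -0.658 0.485 -0.442
vertex -0.322 0.995 -0.076
vertex -0.676 -0.515 1.662
endloop
endfacet
facet normal -0.205 0.656 -0.726
outer loop
vertex -0.322 0.995 -0.076
vertex -1.124 0.915 0.078
vertex -0.59 1.445 0.406
endloop
endfacet
facet normal 0.921 0.180 0.344
outer loop
vertex -0.322 0.995 -0.076
vertex -0.59 1.445 0.406
vertex -0.676 -0.515 1.662
endloop
endfacet

endsolid


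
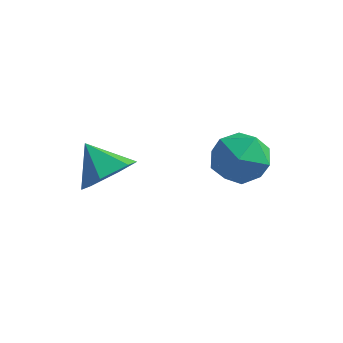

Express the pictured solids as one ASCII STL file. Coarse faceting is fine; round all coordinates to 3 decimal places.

solid 
facet normal -0.825 0.283 0.490
outer loop
vertex -1.587 1.859 -0.979
vertex -1.162 1.519 -0.067
vertex -1.007 2.521 -0.384
endloop
endfacet
facet normal -0.713 0.697 -0.080
outer loop
vertex -1.587 1.859 -0.979
vertex -1.007 2.521 -0.384
vertex -0.892 2.517 -1.44
endloop
endfacet
facet normal -0.700 0.278 -0.658
outer loop
vertex -1.587 1.859 -0.979
vertex -0.892 2.517 -1.44
vertex -0.976 1.513 -1.775
endloop
endfacet
facet normal -0.804 -0.395 -0.445
outer loop
vertex -1.587 1.859 -0.979
vertex -0.976 1.513 -1.775
vertex -1.142 0.896 -0.927
endloop
endfacet
facet normal -0.881 -0.393 0.264
outer loop
vertex -1.587 1.859 -0.979
vertex -1.142 0.896 -0.927
vertex -1.162 1.519 -0.067
endloop
endfacet
facet normal -0.070 0.997 -0.011
outer loop
vertex -0.892 2.517 -1.44
vertex -1.007 2.521 -0.384
vertex -0.038 2.584 -0.813
endloop
endfacet
facet normal -0.250 0.327 0.911
outer loop
vertex -1.007 2.521 -0.384
vertex -1.162 1.519 -0.067
vertex -0.204 1.967 0.035
endloop
endfacet
facet normal -0.341 -0.765 0.546
outer loop
vertex -1.162 1.519 -0.067
vertex -1.142 0.896 -0.927
vertex -0.288 0.963 -0.3
endloop
endfacet
facet normal -0.216 -0.769 -0.602
outer loop
vertex -1.142 0.896 -0.927
vertex -0.976 1.513 -1.775
vertex -0.173 0.959 -1.356
endloop
endfacet
facet normal -0.049 0.320 -0.946
outer loop
vertex -0.976 1.513 -1.775
vertex -0.892 2.517 -1.44
vertex -0.018 1.961 -1.673
endloop
endfacet
facet normal 0.804 0.395 0.445
outer loop
vertex 0.407 1.621 -0.761
vertex -0.038 2.584 -0.813
vertex -0.204 1.967 0.035
endloop
endfacet
facet normal 0.700 -0.278 0.658
outer loop
vertex 0.407 1.621 -0.761
vertex -0.204 1.967 0.035
vertex -0.288 0.963 -0.3
endloop
endfacet
facet normal 0.713 -0.697 0.080
outer loop
vertex 0.407 1.621 -0.761
vertex -0.288 0.963 -0.3
vertex -0.173 0.959 -1.356
endloop
endfacet
facet normal 0.825 -0.283 -0.490
outer loop
vertex 0.407 1.621 -0.761
vertex -0.173 0.959 -1.356
vertex -0.018 1.961 -1.673
endloop
endfacet
facet normal 0.881 0.393 -0.264
outer loop
vertex 0.407 1.621 -0.761
vertex -0.018 1.961 -1.673
vertex -0.038 2.584 -0.813
endloop
endfacet
facet normal 0.216 0.769 0.602
outer loop
vertex -0.204 1.967 0.035
vertex -0.038 2.584 -0.813
vertex -1.007 2.521 -0.384
endloop
endfacet
facet normal 0.049 -0.320 0.946
outer loop
vertex -0.288 0.963 -0.3
vertex -0.204 1.967 0.035
vertex -1.162 1.519 -0.067
endloop
endfacet
facet normal 0.070 -0.997 0.011
outer loop
vertex -0.173 0.959 -1.356
vertex -0.288 0.963 -0.3
vertex -1.142 0.896 -0.927
endloop
endfacet
facet normal 0.250 -0.327 -0.911
outer loop
vertex -0.018 1.961 -1.673
vertex -0.173 0.959 -1.356
vertex -0.976 1.513 -1.775
endloop
endfacet
facet normal 0.341 0.765 -0.546
outer loop
vertex -0.038 2.584 -0.813
vertex -0.018 1.961 -1.673
vertex -0.892 2.517 -1.44
endloop
endfacet
facet normal 0.718 -0.236 -0.655
outer loop
vertex -3.025 -0.134 -0.601
vertex -3.506 -0.929 -0.842
vertex -3.667 -0.108 -1.314
endloop
endfacet
facet normal -0.213 0.951 0.226
outer loop
vertex -3.025 -0.134 -0.601
vertex -3.667 -0.108 -1.314
vertex -4.474 -0.611 0.042
endloop
endfacet
facet normal 0.718 -0.236 -0.655
outer loop
vertex -3.667 -0.108 -1.314
vertex -3.506 -0.929 -0.842
vertex -4.148 -0.904 -1.555
endloop
endfacet
facet normal -0.788 0.556 -0.263
outer loop
vertex -3.667 -0.108 -1.314
vertex -4.148 -0.904 -1.555
vertex -4.474 -0.611 0.042
endloop
endfacet
facet normal 0.718 -0.234 -0.655
outer loop
vertex -4.148 -0.904 -1.555
vertex -3.506 -0.929 -0.842
vertex -3.986 -1.724 -1.084
endloop
endfacet
facet normal -0.952 -0.271 -0.145
outer loop
vertex -4.148 -0.904 -1.555
vertex -3.986 -1.724 -1.084
vertex -4.474 -0.611 0.042
endloop
endfacet
facet normal 0.718 -0.234 -0.655
outer loop
vertex -3.986 -1.724 -1.084
vertex -3.506 -0.929 -0.842
vertex -3.344 -1.749 -0.371
endloop
endfacet
facet normal -0.540 -0.704 0.462
outer loop
vertex -3.986 -1.724 -1.084
vertex -3.344 -1.749 -0.371
vertex -4.474 -0.611 0.042
endloop
endfacet
facet normal 0.717 -0.235 -0.656
outer loop
vertex -3.344 -1.749 -0.371
vertex -3.506 -0.929 -0.842
vertex -2.863 -0.954 -0.13
endloop
endfacet
facet normal 0.036 -0.310 0.950
outer loop
vertex -3.344 -1.749 -0.371
vertex -2.863 -0.954 -0.13
vertex -4.474 -0.611 0.042
endloop
endfacet
facet normal 0.717 -0.235 -0.656
outer loop
vertex -2.863 -0.954 -0.13
vertex -3.506 -0.929 -0.842
vertex -3.025 -0.134 -0.601
endloop
endfacet
facet normal 0.199 0.517 0.832
outer loop
vertex -2.863 -0.954 -0.13
vertex -3.025 -0.134 -0.601
vertex -4.474 -0.611 0.042
endloop
endfacet

endsolid


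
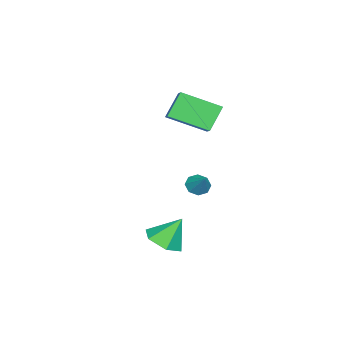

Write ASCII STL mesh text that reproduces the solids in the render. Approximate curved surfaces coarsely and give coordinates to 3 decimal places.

solid 
facet normal -0.556 -0.465 -0.689
outer loop
vertex -1.79 1.755 -2.014
vertex -2.26 1.988 -1.792
vertex -1.887 2.139 -2.195
endloop
endfacet
facet normal 0.963 0.134 -0.232
outer loop
vertex -1.79 1.755 -2.014
vertex -1.887 2.139 -2.195
vertex -1.66 2.492 -1.048
endloop
endfacet
facet normal -0.556 -0.466 -0.689
outer loop
vertex -1.887 2.139 -2.195
vertex -2.26 1.988 -1.792
vertex -2.203 2.436 -2.141
endloop
endfacet
facet normal 0.612 0.713 -0.341
outer loop
vertex -1.887 2.139 -2.195
vertex -2.203 2.436 -2.141
vertex -1.66 2.492 -1.048
endloop
endfacet
facet normal -0.558 -0.465 -0.688
outer loop
vertex -2.203 2.436 -2.141
vertex -2.26 1.988 -1.792
vertex -2.552 2.47 -1.881
endloop
endfacet
facet normal 0.043 0.996 -0.072
outer loop
vertex -2.203 2.436 -2.141
vertex -2.552 2.47 -1.881
vertex -1.66 2.492 -1.048
endloop
endfacet
facet normal -0.556 -0.464 -0.690
outer loop
vertex -2.552 2.47 -1.881
vertex -2.26 1.988 -1.792
vertex -2.731 2.222 -1.57
endloop
endfacet
facet normal -0.407 0.814 0.415
outer loop
vertex -2.552 2.47 -1.881
vertex -2.731 2.222 -1.57
vertex -1.66 2.492 -1.048
endloop
endfacet
facet normal -0.556 -0.467 -0.688
outer loop
vertex -2.731 2.222 -1.57
vertex -2.26 1.988 -1.792
vertex -2.633 1.837 -1.388
endloop
endfacet
facet normal -0.476 0.274 0.836
outer loop
vertex -2.731 2.222 -1.57
vertex -2.633 1.837 -1.388
vertex -1.66 2.492 -1.048
endloop
endfacet
facet normal -0.557 -0.465 -0.688
outer loop
vertex -2.633 1.837 -1.388
vertex -2.26 1.988 -1.792
vertex -2.318 1.541 -1.443
endloop
endfacet
facet normal -0.123 -0.307 0.944
outer loop
vertex -2.633 1.837 -1.388
vertex -2.318 1.541 -1.443
vertex -1.66 2.492 -1.048
endloop
endfacet
facet normal -0.555 -0.466 -0.689
outer loop
vertex -2.318 1.541 -1.443
vertex -2.26 1.988 -1.792
vertex -1.968 1.507 -1.702
endloop
endfacet
facet normal 0.444 -0.588 0.677
outer loop
vertex -2.318 1.541 -1.443
vertex -1.968 1.507 -1.702
vertex -1.66 2.492 -1.048
endloop
endfacet
facet normal -0.556 -0.466 -0.688
outer loop
vertex -1.968 1.507 -1.702
vertex -2.26 1.988 -1.792
vertex -1.79 1.755 -2.014
endloop
endfacet
facet normal 0.895 -0.405 0.189
outer loop
vertex -1.968 1.507 -1.702
vertex -1.79 1.755 -2.014
vertex -1.66 2.492 -1.048
endloop
endfacet
facet normal -0.783 -0.398 -0.477
outer loop
vertex -2.492 1.01 3.338
vertex -2.9 2.693 2.605
vertex -1.706 0.738 2.275
endloop
endfacet
facet normal 0.217 -0.895 0.389
outer loop
vertex -0.82 1.187 2.815
vertex -2.492 1.01 3.338
vertex -1.706 0.738 2.275
endloop
endfacet
facet normal -0.783 -0.398 -0.478
outer loop
vertex -1.706 0.738 2.275
vertex -2.9 2.693 2.605
vertex -2.113 2.42 1.542
endloop
endfacet
facet normal 0.582 -0.202 -0.787
outer loop
vertex -2.113 2.42 1.542
vertex -0.82 1.187 2.815
vertex -1.706 0.738 2.275
endloop
endfacet
facet normal -0.582 0.202 0.788
outer loop
vertex -2.492 1.01 3.338
vertex -2.014 3.142 3.145
vertex -2.9 2.693 2.605
endloop
endfacet
facet normal 0.217 -0.895 0.390
outer loop
vertex -1.607 1.46 3.878
vertex -2.492 1.01 3.338
vertex -0.82 1.187 2.815
endloop
endfacet
facet normal -0.583 0.202 0.787
outer loop
vertex -1.607 1.46 3.878
vertex -2.014 3.142 3.145
vertex -2.492 1.01 3.338
endloop
endfacet
facet normal -0.216 0.895 -0.390
outer loop
vertex -2.9 2.693 2.605
vertex -2.014 3.142 3.145
vertex -2.113 2.42 1.542
endloop
endfacet
facet normal 0.583 -0.202 -0.787
outer loop
vertex -1.228 2.87 2.082
vertex -0.82 1.187 2.815
vertex -2.113 2.42 1.542
endloop
endfacet
facet normal -0.217 0.895 -0.390
outer loop
vertex -2.113 2.42 1.542
vertex -2.014 3.142 3.145
vertex -1.228 2.87 2.082
endloop
endfacet
facet normal 0.783 0.398 0.478
outer loop
vertex -1.228 2.87 2.082
vertex -1.607 1.46 3.878
vertex -0.82 1.187 2.815
endloop
endfacet
facet normal 0.783 0.398 0.478
outer loop
vertex -2.014 3.142 3.145
vertex -1.607 1.46 3.878
vertex -1.228 2.87 2.082
endloop
endfacet
facet normal 0.257 -0.465 -0.847
outer loop
vertex 3.245 2.705 -2.455
vertex 2.46 2.285 -2.463
vertex 2.547 3.072 -2.868
endloop
endfacet
facet normal 0.371 0.911 0.183
outer loop
vertex 3.245 2.705 -2.455
vertex 2.547 3.072 -2.868
vertex 2.1 2.935 -1.277
endloop
endfacet
facet normal 0.257 -0.465 -0.847
outer loop
vertex 2.547 3.072 -2.868
vertex 2.46 2.285 -2.463
vertex 1.763 2.652 -2.876
endloop
endfacet
facet normal -0.471 0.880 -0.057
outer loop
vertex 2.547 3.072 -2.868
vertex 1.763 2.652 -2.876
vertex 2.1 2.935 -1.277
endloop
endfacet
facet normal 0.258 -0.464 -0.847
outer loop
vertex 1.763 2.652 -2.876
vertex 2.46 2.285 -2.463
vertex 1.676 1.864 -2.471
endloop
endfacet
facet normal -0.966 0.194 0.169
outer loop
vertex 1.763 2.652 -2.876
vertex 1.676 1.864 -2.471
vertex 2.1 2.935 -1.277
endloop
endfacet
facet normal 0.258 -0.464 -0.847
outer loop
vertex 1.676 1.864 -2.471
vertex 2.46 2.285 -2.463
vertex 2.373 1.497 -2.058
endloop
endfacet
facet normal -0.619 -0.462 0.635
outer loop
vertex 1.676 1.864 -2.471
vertex 2.373 1.497 -2.058
vertex 2.1 2.935 -1.277
endloop
endfacet
facet normal 0.258 -0.464 -0.848
outer loop
vertex 2.373 1.497 -2.058
vertex 2.46 2.285 -2.463
vertex 3.158 1.918 -2.05
endloop
endfacet
facet normal 0.223 -0.432 0.874
outer loop
vertex 2.373 1.497 -2.058
vertex 3.158 1.918 -2.05
vertex 2.1 2.935 -1.277
endloop
endfacet
facet normal 0.257 -0.465 -0.847
outer loop
vertex 3.158 1.918 -2.05
vertex 2.46 2.285 -2.463
vertex 3.245 2.705 -2.455
endloop
endfacet
facet normal 0.718 0.254 0.648
outer loop
vertex 3.158 1.918 -2.05
vertex 3.245 2.705 -2.455
vertex 2.1 2.935 -1.277
endloop
endfacet

endsolid


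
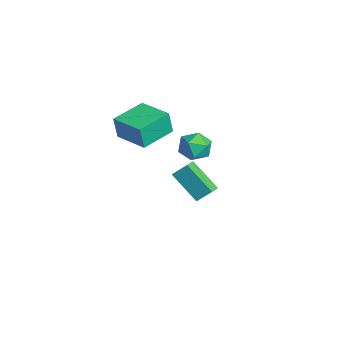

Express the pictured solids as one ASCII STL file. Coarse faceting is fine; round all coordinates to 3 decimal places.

solid 
facet normal -0.856 -0.513 -0.064
outer loop
vertex -4.094 -0.258 1.468
vertex -5.092 1.372 1.736
vertex -4.117 -0.057 0.163
endloop
endfacet
facet normal 0.517 -0.845 -0.139
outer loop
vertex -2.508 0.908 0.284
vertex -4.094 -0.258 1.468
vertex -4.117 -0.057 0.163
endloop
endfacet
facet normal -0.856 -0.513 -0.064
outer loop
vertex -4.117 -0.057 0.163
vertex -5.092 1.372 1.736
vertex -5.115 1.573 0.432
endloop
endfacet
facet normal -0.017 0.153 -0.988
outer loop
vertex -5.115 1.573 0.432
vertex -2.508 0.908 0.284
vertex -4.117 -0.057 0.163
endloop
endfacet
facet normal 0.017 -0.152 0.988
outer loop
vertex -4.094 -0.258 1.468
vertex -3.483 2.337 1.857
vertex -5.092 1.372 1.736
endloop
endfacet
facet normal 0.517 -0.845 -0.139
outer loop
vertex -2.485 0.707 1.588
vertex -4.094 -0.258 1.468
vertex -2.508 0.908 0.284
endloop
endfacet
facet normal 0.018 -0.152 0.988
outer loop
vertex -2.485 0.707 1.588
vertex -3.483 2.337 1.857
vertex -4.094 -0.258 1.468
endloop
endfacet
facet normal -0.517 0.845 0.139
outer loop
vertex -5.092 1.372 1.736
vertex -3.483 2.337 1.857
vertex -5.115 1.573 0.432
endloop
endfacet
facet normal -0.017 0.152 -0.988
outer loop
vertex -3.506 2.538 0.552
vertex -2.508 0.908 0.284
vertex -5.115 1.573 0.432
endloop
endfacet
facet normal -0.517 0.845 0.139
outer loop
vertex -5.115 1.573 0.432
vertex -3.483 2.337 1.857
vertex -3.506 2.538 0.552
endloop
endfacet
facet normal 0.856 0.513 0.064
outer loop
vertex -3.506 2.538 0.552
vertex -2.485 0.707 1.588
vertex -2.508 0.908 0.284
endloop
endfacet
facet normal 0.856 0.513 0.064
outer loop
vertex -3.483 2.337 1.857
vertex -2.485 0.707 1.588
vertex -3.506 2.538 0.552
endloop
endfacet
facet normal -0.774 0.566 -0.283
outer loop
vertex -4.704 3.84 -2.673
vertex -3.516 4.809 -3.988
vertex -4.951 3.129 -3.42
endloop
endfacet
facet normal -0.588 -0.480 0.651
outer loop
vertex -4.324 2.671 -3.192
vertex -4.704 3.84 -2.673
vertex -4.951 3.129 -3.42
endloop
endfacet
facet normal -0.775 0.567 -0.281
outer loop
vertex -4.951 3.129 -3.42
vertex -3.516 4.809 -3.988
vertex -3.764 4.099 -4.735
endloop
endfacet
facet normal -0.233 -0.670 -0.705
outer loop
vertex -3.764 4.099 -4.735
vertex -4.324 2.671 -3.192
vertex -4.951 3.129 -3.42
endloop
endfacet
facet normal 0.233 0.670 0.705
outer loop
vertex -4.704 3.84 -2.673
vertex -2.889 4.351 -3.76
vertex -3.516 4.809 -3.988
endloop
endfacet
facet normal -0.587 -0.480 0.651
outer loop
vertex -4.076 3.381 -2.445
vertex -4.704 3.84 -2.673
vertex -4.324 2.671 -3.192
endloop
endfacet
facet normal 0.234 0.670 0.705
outer loop
vertex -4.076 3.381 -2.445
vertex -2.889 4.351 -3.76
vertex -4.704 3.84 -2.673
endloop
endfacet
facet normal 0.588 0.480 -0.651
outer loop
vertex -3.516 4.809 -3.988
vertex -2.889 4.351 -3.76
vertex -3.764 4.099 -4.735
endloop
endfacet
facet normal -0.234 -0.670 -0.705
outer loop
vertex -3.136 3.64 -4.507
vertex -4.324 2.671 -3.192
vertex -3.764 4.099 -4.735
endloop
endfacet
facet normal 0.587 0.480 -0.651
outer loop
vertex -3.764 4.099 -4.735
vertex -2.889 4.351 -3.76
vertex -3.136 3.64 -4.507
endloop
endfacet
facet normal 0.774 -0.567 0.282
outer loop
vertex -3.136 3.64 -4.507
vertex -4.076 3.381 -2.445
vertex -4.324 2.671 -3.192
endloop
endfacet
facet normal 0.775 -0.566 0.282
outer loop
vertex -2.889 4.351 -3.76
vertex -4.076 3.381 -2.445
vertex -3.136 3.64 -4.507
endloop
endfacet
facet normal -0.685 -0.056 0.726
outer loop
vertex 0.161 2.764 2.631
vertex 0.515 2.003 2.906
vertex 0.803 2.769 3.237
endloop
endfacet
facet normal -0.539 0.623 0.566
outer loop
vertex 0.161 2.764 2.631
vertex 0.803 2.769 3.237
vertex 0.807 3.365 2.585
endloop
endfacet
facet normal -0.681 0.722 -0.126
outer loop
vertex 0.161 2.764 2.631
vertex 0.807 3.365 2.585
vertex 0.521 2.967 1.851
endloop
endfacet
facet normal -0.913 0.104 -0.394
outer loop
vertex 0.161 2.764 2.631
vertex 0.521 2.967 1.851
vertex 0.34 2.125 2.049
endloop
endfacet
facet normal -0.916 -0.378 0.133
outer loop
vertex 0.161 2.764 2.631
vertex 0.34 2.125 2.049
vertex 0.515 2.003 2.906
endloop
endfacet
facet normal 0.159 0.728 0.667
outer loop
vertex 0.807 3.365 2.585
vertex 0.803 2.769 3.237
vertex 1.56 2.975 2.831
endloop
endfacet
facet normal -0.076 -0.371 0.925
outer loop
vertex 0.803 2.769 3.237
vertex 0.515 2.003 2.906
vertex 1.379 2.133 3.029
endloop
endfacet
facet normal -0.451 -0.892 -0.035
outer loop
vertex 0.515 2.003 2.906
vertex 0.34 2.125 2.049
vertex 1.093 1.735 2.295
endloop
endfacet
facet normal -0.446 -0.113 -0.888
outer loop
vertex 0.34 2.125 2.049
vertex 0.521 2.967 1.851
vertex 1.097 2.331 1.643
endloop
endfacet
facet normal -0.069 0.888 -0.455
outer loop
vertex 0.521 2.967 1.851
vertex 0.807 3.365 2.585
vertex 1.385 3.097 1.974
endloop
endfacet
facet normal 0.913 -0.104 0.394
outer loop
vertex 1.739 2.336 2.249
vertex 1.56 2.975 2.831
vertex 1.379 2.133 3.029
endloop
endfacet
facet normal 0.681 -0.722 0.126
outer loop
vertex 1.739 2.336 2.249
vertex 1.379 2.133 3.029
vertex 1.093 1.735 2.295
endloop
endfacet
facet normal 0.539 -0.623 -0.566
outer loop
vertex 1.739 2.336 2.249
vertex 1.093 1.735 2.295
vertex 1.097 2.331 1.643
endloop
endfacet
facet normal 0.685 0.056 -0.726
outer loop
vertex 1.739 2.336 2.249
vertex 1.097 2.331 1.643
vertex 1.385 3.097 1.974
endloop
endfacet
facet normal 0.916 0.378 -0.133
outer loop
vertex 1.739 2.336 2.249
vertex 1.385 3.097 1.974
vertex 1.56 2.975 2.831
endloop
endfacet
facet normal 0.446 0.113 0.888
outer loop
vertex 1.379 2.133 3.029
vertex 1.56 2.975 2.831
vertex 0.803 2.769 3.237
endloop
endfacet
facet normal 0.069 -0.888 0.455
outer loop
vertex 1.093 1.735 2.295
vertex 1.379 2.133 3.029
vertex 0.515 2.003 2.906
endloop
endfacet
facet normal -0.159 -0.728 -0.667
outer loop
vertex 1.097 2.331 1.643
vertex 1.093 1.735 2.295
vertex 0.34 2.125 2.049
endloop
endfacet
facet normal 0.076 0.371 -0.925
outer loop
vertex 1.385 3.097 1.974
vertex 1.097 2.331 1.643
vertex 0.521 2.967 1.851
endloop
endfacet
facet normal 0.451 0.892 0.035
outer loop
vertex 1.56 2.975 2.831
vertex 1.385 3.097 1.974
vertex 0.807 3.365 2.585
endloop
endfacet

endsolid


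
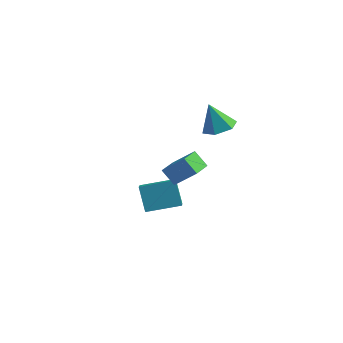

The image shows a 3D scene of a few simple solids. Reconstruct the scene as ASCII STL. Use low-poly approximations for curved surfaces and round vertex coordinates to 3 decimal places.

solid 
facet normal -0.696 0.122 0.708
outer loop
vertex 0.009 -4.339 2.508
vertex -0.024 -2.946 2.235
vertex -1.19 -4.591 1.373
endloop
endfacet
facet normal 0.024 -0.981 0.193
outer loop
vertex -0.376 -4.734 0.545
vertex 0.009 -4.339 2.508
vertex -1.19 -4.591 1.373
endloop
endfacet
facet normal -0.696 0.123 0.707
outer loop
vertex -1.19 -4.591 1.373
vertex -0.024 -2.946 2.235
vertex -1.223 -3.198 1.099
endloop
endfacet
facet normal -0.718 -0.151 -0.680
outer loop
vertex -1.223 -3.198 1.099
vertex -0.376 -4.734 0.545
vertex -1.19 -4.591 1.373
endloop
endfacet
facet normal 0.718 0.150 0.680
outer loop
vertex 0.009 -4.339 2.508
vertex 0.79 -3.089 1.407
vertex -0.024 -2.946 2.235
endloop
endfacet
facet normal 0.024 -0.981 0.193
outer loop
vertex 0.823 -4.482 1.681
vertex 0.009 -4.339 2.508
vertex -0.376 -4.734 0.545
endloop
endfacet
facet normal 0.717 0.151 0.680
outer loop
vertex 0.823 -4.482 1.681
vertex 0.79 -3.089 1.407
vertex 0.009 -4.339 2.508
endloop
endfacet
facet normal -0.024 0.981 -0.193
outer loop
vertex -0.024 -2.946 2.235
vertex 0.79 -3.089 1.407
vertex -1.223 -3.198 1.099
endloop
endfacet
facet normal -0.717 -0.150 -0.680
outer loop
vertex -0.409 -3.341 0.272
vertex -0.376 -4.734 0.545
vertex -1.223 -3.198 1.099
endloop
endfacet
facet normal -0.024 0.981 -0.193
outer loop
vertex -1.223 -3.198 1.099
vertex 0.79 -3.089 1.407
vertex -0.409 -3.341 0.272
endloop
endfacet
facet normal 0.696 -0.122 -0.708
outer loop
vertex -0.409 -3.341 0.272
vertex 0.823 -4.482 1.681
vertex -0.376 -4.734 0.545
endloop
endfacet
facet normal 0.696 -0.123 -0.708
outer loop
vertex 0.79 -3.089 1.407
vertex 0.823 -4.482 1.681
vertex -0.409 -3.341 0.272
endloop
endfacet
facet normal 0.371 0.006 -0.928
outer loop
vertex 1.181 -0.17 3.305
vertex 0.464 -0.835 3.014
vertex 0.286 0.167 2.949
endloop
endfacet
facet normal 0.110 0.845 0.523
outer loop
vertex 1.181 -0.17 3.305
vertex 0.286 0.167 2.949
vertex -0.204 -0.845 4.686
endloop
endfacet
facet normal 0.371 0.006 -0.929
outer loop
vertex 0.286 0.167 2.949
vertex 0.464 -0.835 3.014
vertex -0.43 -0.498 2.659
endloop
endfacet
facet normal -0.709 0.678 0.195
outer loop
vertex 0.286 0.167 2.949
vertex -0.43 -0.498 2.659
vertex -0.204 -0.845 4.686
endloop
endfacet
facet normal 0.371 0.005 -0.929
outer loop
vertex -0.43 -0.498 2.659
vertex 0.464 -0.835 3.014
vertex -0.253 -1.5 2.724
endloop
endfacet
facet normal -0.982 -0.168 0.081
outer loop
vertex -0.43 -0.498 2.659
vertex -0.253 -1.5 2.724
vertex -0.204 -0.845 4.686
endloop
endfacet
facet normal 0.371 0.006 -0.929
outer loop
vertex -0.253 -1.5 2.724
vertex 0.464 -0.835 3.014
vertex 0.642 -1.837 3.079
endloop
endfacet
facet normal -0.437 -0.850 0.295
outer loop
vertex -0.253 -1.5 2.724
vertex 0.642 -1.837 3.079
vertex -0.204 -0.845 4.686
endloop
endfacet
facet normal 0.371 0.006 -0.928
outer loop
vertex 0.642 -1.837 3.079
vertex 0.464 -0.835 3.014
vertex 1.359 -1.172 3.37
endloop
endfacet
facet normal 0.381 -0.683 0.623
outer loop
vertex 0.642 -1.837 3.079
vertex 1.359 -1.172 3.37
vertex -0.204 -0.845 4.686
endloop
endfacet
facet normal 0.371 0.006 -0.928
outer loop
vertex 1.359 -1.172 3.37
vertex 0.464 -0.835 3.014
vertex 1.181 -0.17 3.305
endloop
endfacet
facet normal 0.655 0.164 0.737
outer loop
vertex 1.359 -1.172 3.37
vertex 1.181 -0.17 3.305
vertex -0.204 -0.845 4.686
endloop
endfacet
facet normal -0.832 -0.523 -0.185
outer loop
vertex -2.918 -3.193 -3.542
vertex -3.651 -2.533 -2.109
vertex -3.56 -1.834 -4.496
endloop
endfacet
facet normal 0.421 -0.379 -0.824
outer loop
vertex -1.829 -0.747 -4.111
vertex -2.918 -3.193 -3.542
vertex -3.56 -1.834 -4.496
endloop
endfacet
facet normal -0.832 -0.523 -0.185
outer loop
vertex -3.56 -1.834 -4.496
vertex -3.651 -2.533 -2.109
vertex -4.293 -1.174 -3.063
endloop
endfacet
facet normal -0.360 0.764 -0.536
outer loop
vertex -4.293 -1.174 -3.063
vertex -1.829 -0.747 -4.111
vertex -3.56 -1.834 -4.496
endloop
endfacet
facet normal 0.360 -0.764 0.536
outer loop
vertex -2.918 -3.193 -3.542
vertex -1.92 -1.446 -1.724
vertex -3.651 -2.533 -2.109
endloop
endfacet
facet normal 0.421 -0.379 -0.824
outer loop
vertex -1.187 -2.106 -3.157
vertex -2.918 -3.193 -3.542
vertex -1.829 -0.747 -4.111
endloop
endfacet
facet normal 0.360 -0.764 0.536
outer loop
vertex -1.187 -2.106 -3.157
vertex -1.92 -1.446 -1.724
vertex -2.918 -3.193 -3.542
endloop
endfacet
facet normal -0.421 0.379 0.824
outer loop
vertex -3.651 -2.533 -2.109
vertex -1.92 -1.446 -1.724
vertex -4.293 -1.174 -3.063
endloop
endfacet
facet normal -0.360 0.764 -0.536
outer loop
vertex -2.562 -0.087 -2.678
vertex -1.829 -0.747 -4.111
vertex -4.293 -1.174 -3.063
endloop
endfacet
facet normal -0.421 0.379 0.824
outer loop
vertex -4.293 -1.174 -3.063
vertex -1.92 -1.446 -1.724
vertex -2.562 -0.087 -2.678
endloop
endfacet
facet normal 0.832 0.523 0.185
outer loop
vertex -2.562 -0.087 -2.678
vertex -1.187 -2.106 -3.157
vertex -1.829 -0.747 -4.111
endloop
endfacet
facet normal 0.832 0.523 0.185
outer loop
vertex -1.92 -1.446 -1.724
vertex -1.187 -2.106 -3.157
vertex -2.562 -0.087 -2.678
endloop
endfacet

endsolid


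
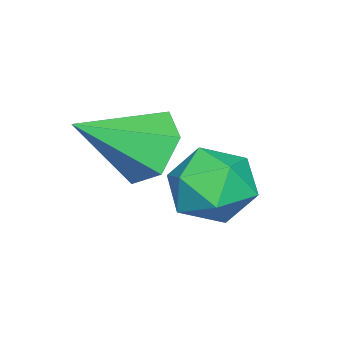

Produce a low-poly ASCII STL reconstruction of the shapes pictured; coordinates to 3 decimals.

solid 
facet normal -0.624 0.578 -0.526
outer loop
vertex -0.375 -3.526 -1.972
vertex -0.728 -3.42 -1.437
vertex -0.235 -3.023 -1.585
endloop
endfacet
facet normal 0.939 0.002 -0.343
outer loop
vertex -0.375 -3.526 -1.972
vertex -0.235 -3.023 -1.585
vertex 0.068 -4.16 -0.763
endloop
endfacet
facet normal -0.623 0.578 -0.527
outer loop
vertex -0.235 -3.023 -1.585
vertex -0.728 -3.42 -1.437
vertex -0.589 -2.917 -1.05
endloop
endfacet
facet normal 0.765 0.499 0.408
outer loop
vertex -0.235 -3.023 -1.585
vertex -0.589 -2.917 -1.05
vertex 0.068 -4.16 -0.763
endloop
endfacet
facet normal -0.622 0.578 -0.528
outer loop
vertex -0.589 -2.917 -1.05
vertex -0.728 -3.42 -1.437
vertex -1.082 -3.313 -0.903
endloop
endfacet
facet normal 0.076 0.262 0.962
outer loop
vertex -0.589 -2.917 -1.05
vertex -1.082 -3.313 -0.903
vertex 0.068 -4.16 -0.763
endloop
endfacet
facet normal -0.622 0.578 -0.528
outer loop
vertex -1.082 -3.313 -0.903
vertex -0.728 -3.42 -1.437
vertex -1.222 -3.817 -1.29
endloop
endfacet
facet normal -0.438 -0.468 0.768
outer loop
vertex -1.082 -3.313 -0.903
vertex -1.222 -3.817 -1.29
vertex 0.068 -4.16 -0.763
endloop
endfacet
facet normal -0.622 0.579 -0.527
outer loop
vertex -1.222 -3.817 -1.29
vertex -0.728 -3.42 -1.437
vertex -0.868 -3.923 -1.825
endloop
endfacet
facet normal -0.263 -0.965 0.017
outer loop
vertex -1.222 -3.817 -1.29
vertex -0.868 -3.923 -1.825
vertex 0.068 -4.16 -0.763
endloop
endfacet
facet normal -0.623 0.579 -0.526
outer loop
vertex -0.868 -3.923 -1.825
vertex -0.728 -3.42 -1.437
vertex -0.375 -3.526 -1.972
endloop
endfacet
facet normal 0.426 -0.728 -0.538
outer loop
vertex -0.868 -3.923 -1.825
vertex -0.375 -3.526 -1.972
vertex 0.068 -4.16 -0.763
endloop
endfacet
facet normal -0.207 0.820 0.534
outer loop
vertex -1.477 -2.172 -2.449
vertex -1.939 -2.539 -2.064
vertex -1.265 -2.5 -1.863
endloop
endfacet
facet normal 0.466 0.833 0.298
outer loop
vertex -1.477 -2.172 -2.449
vertex -1.265 -2.5 -1.863
vertex -0.864 -2.517 -2.442
endloop
endfacet
facet normal 0.450 0.791 -0.415
outer loop
vertex -1.477 -2.172 -2.449
vertex -0.864 -2.517 -2.442
vertex -1.29 -2.568 -3.001
endloop
endfacet
facet normal -0.232 0.751 -0.618
outer loop
vertex -1.477 -2.172 -2.449
vertex -1.29 -2.568 -3.001
vertex -1.954 -2.581 -2.767
endloop
endfacet
facet normal -0.638 0.769 -0.032
outer loop
vertex -1.477 -2.172 -2.449
vertex -1.954 -2.581 -2.767
vertex -1.939 -2.539 -2.064
endloop
endfacet
facet normal 0.799 0.252 0.546
outer loop
vertex -0.864 -2.517 -2.442
vertex -1.265 -2.5 -1.863
vertex -0.946 -3.099 -2.053
endloop
endfacet
facet normal -0.290 0.230 0.929
outer loop
vertex -1.265 -2.5 -1.863
vertex -1.939 -2.539 -2.064
vertex -1.61 -3.112 -1.819
endloop
endfacet
facet normal -0.989 0.148 0.012
outer loop
vertex -1.939 -2.539 -2.064
vertex -1.954 -2.581 -2.767
vertex -2.036 -3.163 -2.378
endloop
endfacet
facet normal -0.332 0.120 -0.936
outer loop
vertex -1.954 -2.581 -2.767
vertex -1.29 -2.568 -3.001
vertex -1.635 -3.18 -2.957
endloop
endfacet
facet normal 0.773 0.185 -0.606
outer loop
vertex -1.29 -2.568 -3.001
vertex -0.864 -2.517 -2.442
vertex -0.961 -3.141 -2.756
endloop
endfacet
facet normal 0.232 -0.751 0.618
outer loop
vertex -1.423 -3.508 -2.371
vertex -0.946 -3.099 -2.053
vertex -1.61 -3.112 -1.819
endloop
endfacet
facet normal -0.450 -0.791 0.415
outer loop
vertex -1.423 -3.508 -2.371
vertex -1.61 -3.112 -1.819
vertex -2.036 -3.163 -2.378
endloop
endfacet
facet normal -0.466 -0.833 -0.298
outer loop
vertex -1.423 -3.508 -2.371
vertex -2.036 -3.163 -2.378
vertex -1.635 -3.18 -2.957
endloop
endfacet
facet normal 0.207 -0.820 -0.534
outer loop
vertex -1.423 -3.508 -2.371
vertex -1.635 -3.18 -2.957
vertex -0.961 -3.141 -2.756
endloop
endfacet
facet normal 0.638 -0.769 0.032
outer loop
vertex -1.423 -3.508 -2.371
vertex -0.961 -3.141 -2.756
vertex -0.946 -3.099 -2.053
endloop
endfacet
facet normal 0.332 -0.120 0.936
outer loop
vertex -1.61 -3.112 -1.819
vertex -0.946 -3.099 -2.053
vertex -1.265 -2.5 -1.863
endloop
endfacet
facet normal -0.773 -0.185 0.606
outer loop
vertex -2.036 -3.163 -2.378
vertex -1.61 -3.112 -1.819
vertex -1.939 -2.539 -2.064
endloop
endfacet
facet normal -0.799 -0.252 -0.546
outer loop
vertex -1.635 -3.18 -2.957
vertex -2.036 -3.163 -2.378
vertex -1.954 -2.581 -2.767
endloop
endfacet
facet normal 0.290 -0.230 -0.929
outer loop
vertex -0.961 -3.141 -2.756
vertex -1.635 -3.18 -2.957
vertex -1.29 -2.568 -3.001
endloop
endfacet
facet normal 0.989 -0.148 -0.012
outer loop
vertex -0.946 -3.099 -2.053
vertex -0.961 -3.141 -2.756
vertex -0.864 -2.517 -2.442
endloop
endfacet

endsolid


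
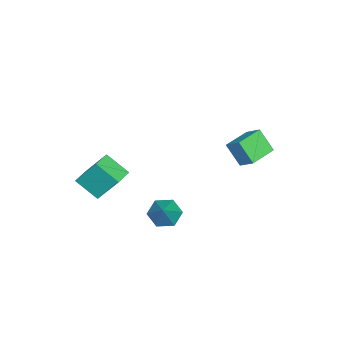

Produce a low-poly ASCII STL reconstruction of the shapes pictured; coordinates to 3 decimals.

solid 
facet normal -0.989 0.120 -0.088
outer loop
vertex 2.24 -4.819 -1.355
vertex 2.24 -3.588 0.322
vertex 2.494 -3.456 -2.356
endloop
endfacet
facet normal -0.000 -0.592 -0.806
outer loop
vertex 3.78 -3.612 -2.242
vertex 2.24 -4.819 -1.355
vertex 2.494 -3.456 -2.356
endloop
endfacet
facet normal -0.989 0.120 -0.088
outer loop
vertex 2.494 -3.456 -2.356
vertex 2.24 -3.588 0.322
vertex 2.495 -2.225 -0.679
endloop
endfacet
facet normal 0.149 0.797 -0.585
outer loop
vertex 2.495 -2.225 -0.679
vertex 3.78 -3.612 -2.242
vertex 2.494 -3.456 -2.356
endloop
endfacet
facet normal -0.149 -0.797 0.585
outer loop
vertex 2.24 -4.819 -1.355
vertex 3.526 -3.744 0.436
vertex 2.24 -3.588 0.322
endloop
endfacet
facet normal -0.000 -0.592 -0.806
outer loop
vertex 3.525 -4.975 -1.241
vertex 2.24 -4.819 -1.355
vertex 3.78 -3.612 -2.242
endloop
endfacet
facet normal -0.149 -0.797 0.585
outer loop
vertex 3.525 -4.975 -1.241
vertex 3.526 -3.744 0.436
vertex 2.24 -4.819 -1.355
endloop
endfacet
facet normal 0.000 0.592 0.806
outer loop
vertex 2.24 -3.588 0.322
vertex 3.526 -3.744 0.436
vertex 2.495 -2.225 -0.679
endloop
endfacet
facet normal 0.149 0.797 -0.585
outer loop
vertex 3.78 -2.381 -0.565
vertex 3.78 -3.612 -2.242
vertex 2.495 -2.225 -0.679
endloop
endfacet
facet normal 0.000 0.592 0.806
outer loop
vertex 2.495 -2.225 -0.679
vertex 3.526 -3.744 0.436
vertex 3.78 -2.381 -0.565
endloop
endfacet
facet normal 0.989 -0.120 0.088
outer loop
vertex 3.78 -2.381 -0.565
vertex 3.525 -4.975 -1.241
vertex 3.78 -3.612 -2.242
endloop
endfacet
facet normal 0.989 -0.120 0.088
outer loop
vertex 3.526 -3.744 0.436
vertex 3.525 -4.975 -1.241
vertex 3.78 -2.381 -0.565
endloop
endfacet
facet normal -0.900 0.429 0.075
outer loop
vertex -4.007 3.379 -0.503
vertex -3.674 4.309 -1.825
vertex -4.486 2.504 -1.24
endloop
endfacet
facet normal -0.202 -0.564 0.801
outer loop
vertex -2.866 1.731 -1.375
vertex -4.007 3.379 -0.503
vertex -4.486 2.504 -1.24
endloop
endfacet
facet normal -0.900 0.429 0.075
outer loop
vertex -4.486 2.504 -1.24
vertex -3.674 4.309 -1.825
vertex -4.153 3.433 -2.562
endloop
endfacet
facet normal -0.386 -0.706 -0.593
outer loop
vertex -4.153 3.433 -2.562
vertex -2.866 1.731 -1.375
vertex -4.486 2.504 -1.24
endloop
endfacet
facet normal 0.386 0.706 0.594
outer loop
vertex -4.007 3.379 -0.503
vertex -2.054 3.536 -1.96
vertex -3.674 4.309 -1.825
endloop
endfacet
facet normal -0.202 -0.564 0.801
outer loop
vertex -2.387 2.607 -0.638
vertex -4.007 3.379 -0.503
vertex -2.866 1.731 -1.375
endloop
endfacet
facet normal 0.386 0.706 0.594
outer loop
vertex -2.387 2.607 -0.638
vertex -2.054 3.536 -1.96
vertex -4.007 3.379 -0.503
endloop
endfacet
facet normal 0.202 0.563 -0.801
outer loop
vertex -3.674 4.309 -1.825
vertex -2.054 3.536 -1.96
vertex -4.153 3.433 -2.562
endloop
endfacet
facet normal -0.386 -0.706 -0.594
outer loop
vertex -2.533 2.661 -2.697
vertex -2.866 1.731 -1.375
vertex -4.153 3.433 -2.562
endloop
endfacet
facet normal 0.202 0.564 -0.801
outer loop
vertex -4.153 3.433 -2.562
vertex -2.054 3.536 -1.96
vertex -2.533 2.661 -2.697
endloop
endfacet
facet normal 0.900 -0.429 -0.075
outer loop
vertex -2.533 2.661 -2.697
vertex -2.387 2.607 -0.638
vertex -2.866 1.731 -1.375
endloop
endfacet
facet normal 0.900 -0.429 -0.075
outer loop
vertex -2.054 3.536 -1.96
vertex -2.387 2.607 -0.638
vertex -2.533 2.661 -2.697
endloop
endfacet
facet normal -0.693 -0.156 -0.704
outer loop
vertex 3.564 0.676 -3.649
vertex 3.145 -0.007 -3.085
vertex 2.862 0.928 -3.013
endloop
endfacet
facet normal 0.357 0.934 0.024
outer loop
vertex 3.564 0.676 -3.649
vertex 2.862 0.928 -3.013
vertex 4.455 0.287 -1.755
endloop
endfacet
facet normal -0.693 -0.156 -0.704
outer loop
vertex 2.862 0.928 -3.013
vertex 3.145 -0.007 -3.085
vertex 2.443 0.245 -2.449
endloop
endfacet
facet normal -0.245 0.702 0.668
outer loop
vertex 2.862 0.928 -3.013
vertex 2.443 0.245 -2.449
vertex 4.455 0.287 -1.755
endloop
endfacet
facet normal -0.693 -0.156 -0.704
outer loop
vertex 2.443 0.245 -2.449
vertex 3.145 -0.007 -3.085
vertex 2.726 -0.69 -2.521
endloop
endfacet
facet normal -0.318 -0.168 0.933
outer loop
vertex 2.443 0.245 -2.449
vertex 2.726 -0.69 -2.521
vertex 4.455 0.287 -1.755
endloop
endfacet
facet normal -0.693 -0.156 -0.704
outer loop
vertex 2.726 -0.69 -2.521
vertex 3.145 -0.007 -3.085
vertex 3.428 -0.943 -3.157
endloop
endfacet
facet normal 0.211 -0.806 0.553
outer loop
vertex 2.726 -0.69 -2.521
vertex 3.428 -0.943 -3.157
vertex 4.455 0.287 -1.755
endloop
endfacet
facet normal -0.693 -0.155 -0.704
outer loop
vertex 3.428 -0.943 -3.157
vertex 3.145 -0.007 -3.085
vertex 3.847 -0.259 -3.721
endloop
endfacet
facet normal 0.813 -0.574 -0.092
outer loop
vertex 3.428 -0.943 -3.157
vertex 3.847 -0.259 -3.721
vertex 4.455 0.287 -1.755
endloop
endfacet
facet normal -0.693 -0.156 -0.704
outer loop
vertex 3.847 -0.259 -3.721
vertex 3.145 -0.007 -3.085
vertex 3.564 0.676 -3.649
endloop
endfacet
facet normal 0.886 0.296 -0.356
outer loop
vertex 3.847 -0.259 -3.721
vertex 3.564 0.676 -3.649
vertex 4.455 0.287 -1.755
endloop
endfacet

endsolid


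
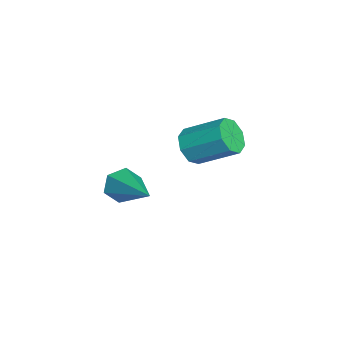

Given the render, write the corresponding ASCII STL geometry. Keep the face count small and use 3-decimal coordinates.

solid 
facet normal -0.819 -0.436 -0.373
outer loop
vertex -0.63 -0.869 1.435
vertex -0.979 -0.753 2.065
vertex -1.005 -0.251 1.536
endloop
endfacet
facet normal 0.474 0.415 -0.777
outer loop
vertex -0.63 -0.869 1.435
vertex -1.005 -0.251 1.536
vertex 0.799 0.193 2.875
endloop
endfacet
facet normal -0.819 -0.436 -0.373
outer loop
vertex -1.005 -0.251 1.536
vertex -0.979 -0.753 2.065
vertex -1.354 -0.135 2.167
endloop
endfacet
facet normal -0.076 0.972 -0.221
outer loop
vertex -1.005 -0.251 1.536
vertex -1.354 -0.135 2.167
vertex 0.799 0.193 2.875
endloop
endfacet
facet normal -0.819 -0.436 -0.373
outer loop
vertex -1.354 -0.135 2.167
vertex -0.979 -0.753 2.065
vertex -1.328 -0.637 2.696
endloop
endfacet
facet normal -0.321 0.679 0.660
outer loop
vertex -1.354 -0.135 2.167
vertex -1.328 -0.637 2.696
vertex 0.799 0.193 2.875
endloop
endfacet
facet normal -0.819 -0.436 -0.373
outer loop
vertex -1.328 -0.637 2.696
vertex -0.979 -0.753 2.065
vertex -0.953 -1.255 2.595
endloop
endfacet
facet normal -0.016 -0.171 0.985
outer loop
vertex -1.328 -0.637 2.696
vertex -0.953 -1.255 2.595
vertex 0.799 0.193 2.875
endloop
endfacet
facet normal -0.819 -0.436 -0.373
outer loop
vertex -0.953 -1.255 2.595
vertex -0.979 -0.753 2.065
vertex -0.604 -1.371 1.964
endloop
endfacet
facet normal 0.534 -0.729 0.429
outer loop
vertex -0.953 -1.255 2.595
vertex -0.604 -1.371 1.964
vertex 0.799 0.193 2.875
endloop
endfacet
facet normal -0.819 -0.436 -0.373
outer loop
vertex -0.604 -1.371 1.964
vertex -0.979 -0.753 2.065
vertex -0.63 -0.869 1.435
endloop
endfacet
facet normal 0.779 -0.436 -0.452
outer loop
vertex -0.604 -1.371 1.964
vertex -0.63 -0.869 1.435
vertex 0.799 0.193 2.875
endloop
endfacet
facet normal -0.265 -0.813 -0.519
outer loop
vertex -3.75 1.837 1.117
vertex -4.173 1.575 1.743
vertex -4.33 2.033 1.106
endloop
endfacet
facet normal 0.181 0.487 -0.855
outer loop
vertex -3.75 1.837 1.117
vertex -4.33 2.033 1.106
vertex -3.284 3.268 2.031
endloop
endfacet
facet normal 0.180 0.487 -0.854
outer loop
vertex -3.284 3.268 2.031
vertex -4.33 2.033 1.106
vertex -3.864 3.463 2.02
endloop
endfacet
facet normal 0.263 0.813 0.520
outer loop
vertex -3.284 3.268 2.031
vertex -3.864 3.463 2.02
vertex -3.707 3.005 2.657
endloop
endfacet
facet normal -0.265 -0.813 -0.519
outer loop
vertex -4.33 2.033 1.106
vertex -4.173 1.575 1.743
vertex -4.818 1.96 1.469
endloop
endfacet
facet normal -0.543 0.571 -0.616
outer loop
vertex -4.33 2.033 1.106
vertex -4.818 1.96 1.469
vertex -3.864 3.463 2.02
endloop
endfacet
facet normal -0.543 0.570 -0.617
outer loop
vertex -3.864 3.463 2.02
vertex -4.818 1.96 1.469
vertex -4.352 3.39 2.382
endloop
endfacet
facet normal 0.264 0.813 0.519
outer loop
vertex -3.864 3.463 2.02
vertex -4.352 3.39 2.382
vertex -3.707 3.005 2.657
endloop
endfacet
facet normal -0.265 -0.813 -0.519
outer loop
vertex -4.818 1.96 1.469
vertex -4.173 1.575 1.743
vertex -4.928 1.662 1.992
endloop
endfacet
facet normal -0.947 0.320 -0.017
outer loop
vertex -4.818 1.96 1.469
vertex -4.928 1.662 1.992
vertex -4.352 3.39 2.382
endloop
endfacet
facet normal -0.947 0.320 -0.019
outer loop
vertex -4.352 3.39 2.382
vertex -4.928 1.662 1.992
vertex -4.463 3.092 2.906
endloop
endfacet
facet normal 0.264 0.813 0.518
outer loop
vertex -4.352 3.39 2.382
vertex -4.463 3.092 2.906
vertex -3.707 3.005 2.657
endloop
endfacet
facet normal -0.265 -0.812 -0.520
outer loop
vertex -4.928 1.662 1.992
vertex -4.173 1.575 1.743
vertex -4.596 1.312 2.369
endloop
endfacet
facet normal -0.797 -0.119 0.592
outer loop
vertex -4.928 1.662 1.992
vertex -4.596 1.312 2.369
vertex -4.463 3.092 2.906
endloop
endfacet
facet normal -0.796 -0.119 0.593
outer loop
vertex -4.463 3.092 2.906
vertex -4.596 1.312 2.369
vertex -4.13 2.743 3.283
endloop
endfacet
facet normal 0.264 0.813 0.519
outer loop
vertex -4.463 3.092 2.906
vertex -4.13 2.743 3.283
vertex -3.707 3.005 2.657
endloop
endfacet
facet normal -0.263 -0.813 -0.520
outer loop
vertex -4.596 1.312 2.369
vertex -4.173 1.575 1.743
vertex -4.016 1.117 2.38
endloop
endfacet
facet normal -0.180 -0.487 0.855
outer loop
vertex -4.596 1.312 2.369
vertex -4.016 1.117 2.38
vertex -4.13 2.743 3.283
endloop
endfacet
facet normal -0.181 -0.487 0.854
outer loop
vertex -4.13 2.743 3.283
vertex -4.016 1.117 2.38
vertex -3.55 2.547 3.294
endloop
endfacet
facet normal 0.265 0.813 0.519
outer loop
vertex -4.13 2.743 3.283
vertex -3.55 2.547 3.294
vertex -3.707 3.005 2.657
endloop
endfacet
facet normal -0.264 -0.813 -0.519
outer loop
vertex -4.016 1.117 2.38
vertex -4.173 1.575 1.743
vertex -3.528 1.19 2.018
endloop
endfacet
facet normal 0.543 -0.571 0.616
outer loop
vertex -4.016 1.117 2.38
vertex -3.528 1.19 2.018
vertex -3.55 2.547 3.294
endloop
endfacet
facet normal 0.543 -0.570 0.616
outer loop
vertex -3.55 2.547 3.294
vertex -3.528 1.19 2.018
vertex -3.062 2.62 2.931
endloop
endfacet
facet normal 0.265 0.813 0.519
outer loop
vertex -3.55 2.547 3.294
vertex -3.062 2.62 2.931
vertex -3.707 3.005 2.657
endloop
endfacet
facet normal -0.264 -0.813 -0.518
outer loop
vertex -3.528 1.19 2.018
vertex -4.173 1.575 1.743
vertex -3.417 1.488 1.494
endloop
endfacet
facet normal 0.947 -0.320 0.018
outer loop
vertex -3.528 1.19 2.018
vertex -3.417 1.488 1.494
vertex -3.062 2.62 2.931
endloop
endfacet
facet normal 0.948 -0.319 0.017
outer loop
vertex -3.062 2.62 2.931
vertex -3.417 1.488 1.494
vertex -2.952 2.918 2.408
endloop
endfacet
facet normal 0.265 0.813 0.519
outer loop
vertex -3.062 2.62 2.931
vertex -2.952 2.918 2.408
vertex -3.707 3.005 2.657
endloop
endfacet
facet normal -0.264 -0.813 -0.519
outer loop
vertex -3.417 1.488 1.494
vertex -4.173 1.575 1.743
vertex -3.75 1.837 1.117
endloop
endfacet
facet normal 0.797 0.120 -0.593
outer loop
vertex -3.417 1.488 1.494
vertex -3.75 1.837 1.117
vertex -2.952 2.918 2.408
endloop
endfacet
facet normal 0.797 0.119 -0.592
outer loop
vertex -2.952 2.918 2.408
vertex -3.75 1.837 1.117
vertex -3.284 3.268 2.031
endloop
endfacet
facet normal 0.265 0.812 0.520
outer loop
vertex -2.952 2.918 2.408
vertex -3.284 3.268 2.031
vertex -3.707 3.005 2.657
endloop
endfacet

endsolid
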